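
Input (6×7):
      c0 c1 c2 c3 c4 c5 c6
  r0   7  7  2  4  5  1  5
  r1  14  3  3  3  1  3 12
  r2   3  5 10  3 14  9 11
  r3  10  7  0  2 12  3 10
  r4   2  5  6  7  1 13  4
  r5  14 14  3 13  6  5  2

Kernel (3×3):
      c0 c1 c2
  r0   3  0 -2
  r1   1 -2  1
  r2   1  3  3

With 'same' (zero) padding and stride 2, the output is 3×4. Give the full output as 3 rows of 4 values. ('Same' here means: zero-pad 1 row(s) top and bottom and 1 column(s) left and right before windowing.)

44 28 10 30
44 4 34 29
71 79 64 25

Output[0,0]: The receptive field on the zero-padded input at this output position is [0 0 0 / 0 7 7 / 0 14 3]. Elementwise product with the kernel and sum: 0·3 + 0·-2 + 0·1 + 7·-2 + 7·1 + 0·1 + 14·3 + 3·3.
Output[0,1]: The receptive field on the zero-padded input at this output position is [0 0 0 / 7 2 4 / 3 3 3]. Elementwise product with the kernel and sum: 0·3 + 0·-2 + 7·1 + 2·-2 + 4·1 + 3·1 + 3·3 + 3·3.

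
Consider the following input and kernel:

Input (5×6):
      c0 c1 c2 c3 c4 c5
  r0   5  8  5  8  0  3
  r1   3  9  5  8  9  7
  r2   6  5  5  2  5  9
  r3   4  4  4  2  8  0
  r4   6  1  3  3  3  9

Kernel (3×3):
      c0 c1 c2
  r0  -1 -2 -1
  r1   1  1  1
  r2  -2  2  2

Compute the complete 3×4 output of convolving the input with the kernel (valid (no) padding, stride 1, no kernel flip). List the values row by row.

Output[0,0]: The receptive field on the input at this output position is [5 8 5 / 3 9 5 / 6 5 5]. Elementwise product with the kernel and sum: 5·-1 + 8·-2 + 5·-1 + 3·1 + 9·1 + 5·1 + 6·-2 + 5·2 + 5·2.
Output[0,1]: The receptive field on the input at this output position is [8 5 8 / 9 5 8 / 5 5 2]. Elementwise product with the kernel and sum: 8·-1 + 5·-2 + 8·-1 + 9·1 + 5·1 + 8·1 + 5·-2 + 5·2 + 2·2.

-1 0 5 37
-2 -11 -6 -5
-13 3 6 7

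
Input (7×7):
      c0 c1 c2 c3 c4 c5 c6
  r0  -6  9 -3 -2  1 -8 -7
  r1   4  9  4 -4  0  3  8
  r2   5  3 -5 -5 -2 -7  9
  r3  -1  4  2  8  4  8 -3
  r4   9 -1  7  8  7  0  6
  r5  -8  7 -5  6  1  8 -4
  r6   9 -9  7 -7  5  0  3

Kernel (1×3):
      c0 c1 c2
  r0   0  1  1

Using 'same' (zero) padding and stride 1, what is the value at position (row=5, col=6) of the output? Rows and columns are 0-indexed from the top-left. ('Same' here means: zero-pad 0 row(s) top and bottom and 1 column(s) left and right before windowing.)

-4

The receptive field on the zero-padded input at this output position is [8 -4 0]. Elementwise product with the kernel and sum: -4·1 + 0·1.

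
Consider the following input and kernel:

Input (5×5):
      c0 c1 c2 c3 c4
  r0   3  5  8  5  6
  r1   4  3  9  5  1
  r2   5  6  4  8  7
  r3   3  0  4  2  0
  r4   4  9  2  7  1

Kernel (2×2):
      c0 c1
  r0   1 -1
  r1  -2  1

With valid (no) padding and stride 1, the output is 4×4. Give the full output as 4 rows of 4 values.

Output[0,0]: The receptive field on the input at this output position is [3 5 / 4 3]. Elementwise product with the kernel and sum: 3·1 + 5·-1 + 4·-2 + 3·1.

-7 0 -10 -10
-3 -14 4 -5
-7 6 -10 -3
4 -20 5 -11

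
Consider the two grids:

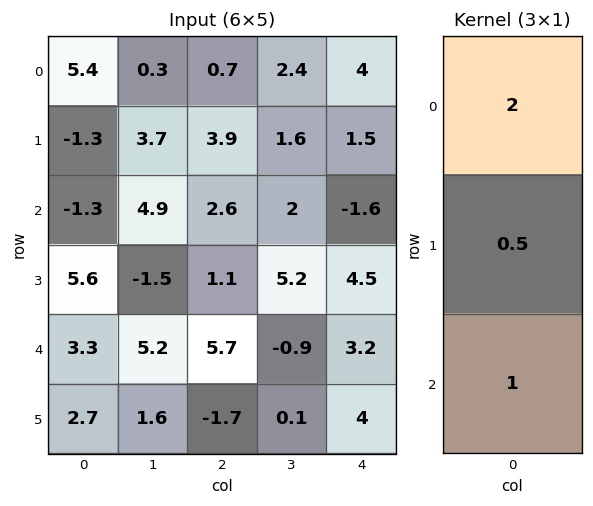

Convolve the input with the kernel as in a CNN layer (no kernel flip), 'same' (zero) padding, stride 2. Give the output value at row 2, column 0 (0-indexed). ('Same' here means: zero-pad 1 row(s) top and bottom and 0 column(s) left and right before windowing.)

The receptive field on the zero-padded input at this output position is [5.6 / 3.3 / 2.7]. Elementwise product with the kernel and sum: 5.6·2 + 3.3·0.5 + 2.7·1.

15.55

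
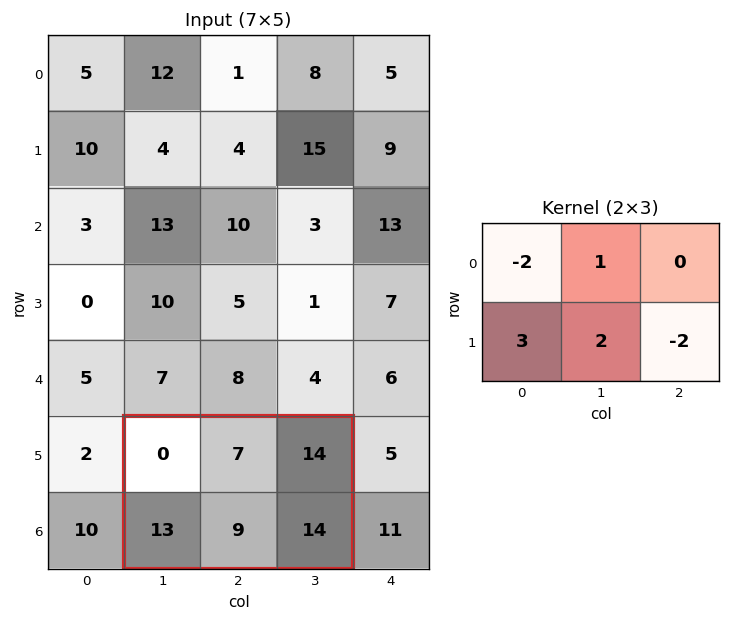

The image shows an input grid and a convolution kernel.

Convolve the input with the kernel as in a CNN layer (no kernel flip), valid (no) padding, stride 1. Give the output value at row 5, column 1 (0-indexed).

36

The receptive field on the input at this output position is [0 7 14 / 13 9 14]. Elementwise product with the kernel and sum: 0·-2 + 7·1 + 13·3 + 9·2 + 14·-2.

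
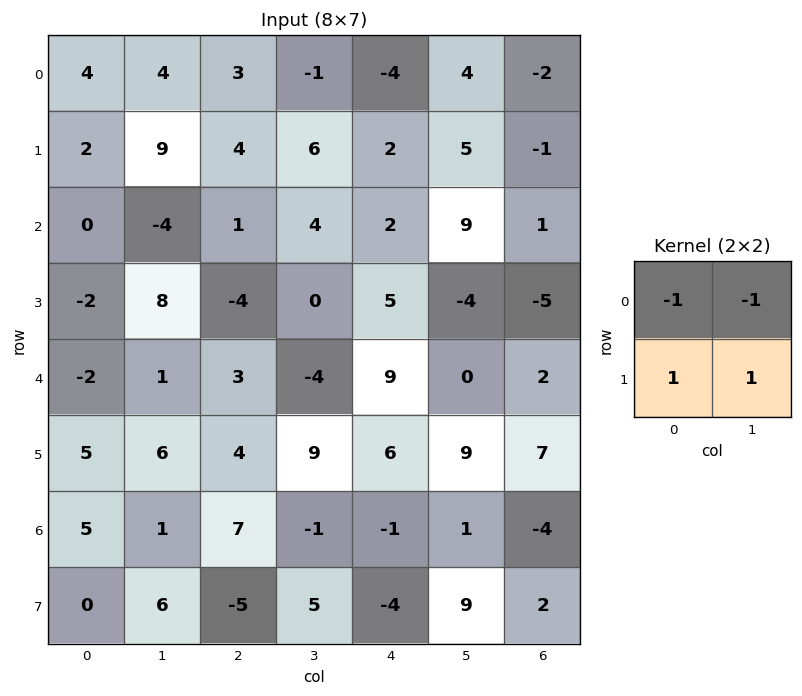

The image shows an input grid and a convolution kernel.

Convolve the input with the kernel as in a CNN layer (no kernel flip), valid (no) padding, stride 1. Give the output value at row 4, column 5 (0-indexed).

14

The receptive field on the input at this output position is [0 2 / 9 7]. Elementwise product with the kernel and sum: 0·-1 + 2·-1 + 9·1 + 7·1.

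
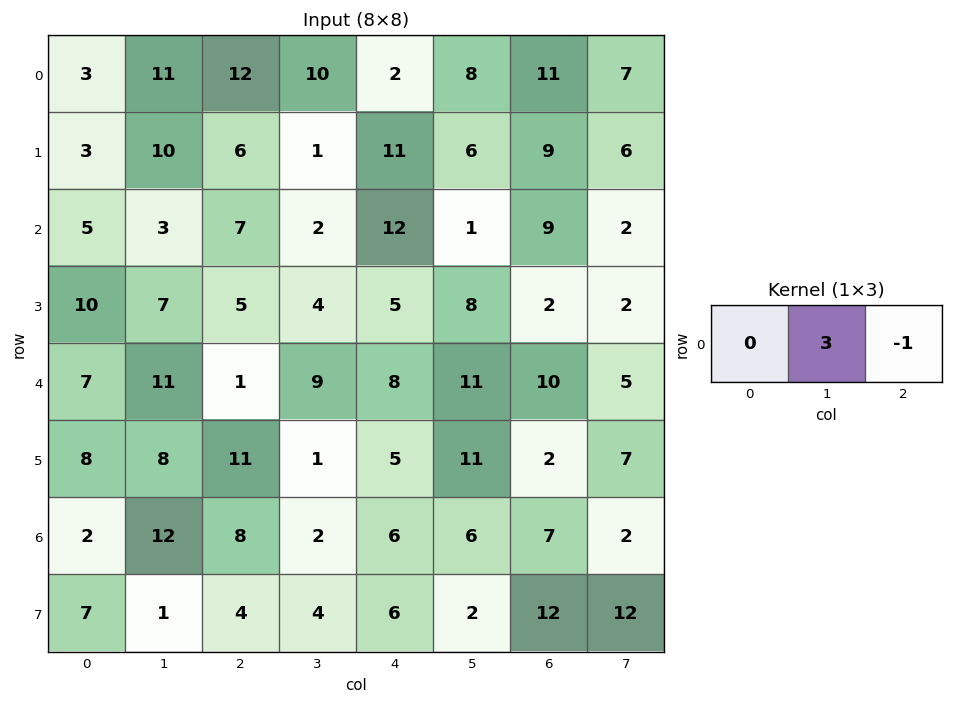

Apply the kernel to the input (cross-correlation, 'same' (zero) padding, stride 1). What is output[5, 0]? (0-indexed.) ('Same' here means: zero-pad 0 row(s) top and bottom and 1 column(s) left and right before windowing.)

The receptive field on the zero-padded input at this output position is [0 8 8]. Elementwise product with the kernel and sum: 8·3 + 8·-1.

16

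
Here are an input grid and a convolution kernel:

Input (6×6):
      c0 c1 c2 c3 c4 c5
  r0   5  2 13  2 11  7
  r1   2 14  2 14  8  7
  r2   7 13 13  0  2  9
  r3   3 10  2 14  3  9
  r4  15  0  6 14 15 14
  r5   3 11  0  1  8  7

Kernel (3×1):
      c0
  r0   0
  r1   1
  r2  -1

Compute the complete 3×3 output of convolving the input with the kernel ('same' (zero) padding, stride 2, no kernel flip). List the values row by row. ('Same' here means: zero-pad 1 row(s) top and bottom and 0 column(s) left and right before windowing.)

3 11 3
4 11 -1
12 6 7

Output[0,0]: The receptive field on the zero-padded input at this output position is [0 / 5 / 2]. Elementwise product with the kernel and sum: 5·1 + 2·-1.
Output[0,1]: The receptive field on the zero-padded input at this output position is [0 / 13 / 2]. Elementwise product with the kernel and sum: 13·1 + 2·-1.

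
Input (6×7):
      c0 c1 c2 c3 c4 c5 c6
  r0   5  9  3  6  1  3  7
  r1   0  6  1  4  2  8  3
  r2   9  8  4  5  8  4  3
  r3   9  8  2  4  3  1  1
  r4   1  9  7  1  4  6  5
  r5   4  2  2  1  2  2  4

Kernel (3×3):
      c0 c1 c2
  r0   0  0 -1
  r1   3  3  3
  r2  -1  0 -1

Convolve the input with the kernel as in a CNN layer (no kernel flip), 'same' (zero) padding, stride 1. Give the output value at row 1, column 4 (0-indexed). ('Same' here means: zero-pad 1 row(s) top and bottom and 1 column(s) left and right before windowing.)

The receptive field on the zero-padded input at this output position is [6 1 3 / 4 2 8 / 5 8 4]. Elementwise product with the kernel and sum: 3·-1 + 4·3 + 2·3 + 8·3 + 5·-1 + 4·-1.

30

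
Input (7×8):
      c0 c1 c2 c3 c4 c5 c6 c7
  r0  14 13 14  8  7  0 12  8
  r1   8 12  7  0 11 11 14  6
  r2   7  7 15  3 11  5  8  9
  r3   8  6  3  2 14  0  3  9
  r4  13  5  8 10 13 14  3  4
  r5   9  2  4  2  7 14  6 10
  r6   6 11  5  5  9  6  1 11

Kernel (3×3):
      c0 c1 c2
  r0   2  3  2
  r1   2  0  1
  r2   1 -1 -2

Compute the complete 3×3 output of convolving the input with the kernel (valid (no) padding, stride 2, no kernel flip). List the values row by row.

88 81 64
76 53 77
64 69 95

Output[0,0]: The receptive field on the input at this output position is [14 13 14 / 8 12 7 / 7 7 15]. Elementwise product with the kernel and sum: 14·2 + 13·3 + 14·2 + 8·2 + 7·1 + 7·1 + 7·-1 + 15·-2.
Output[0,1]: The receptive field on the input at this output position is [14 8 7 / 7 0 11 / 15 3 11]. Elementwise product with the kernel and sum: 14·2 + 8·3 + 7·2 + 7·2 + 11·1 + 15·1 + 3·-1 + 11·-2.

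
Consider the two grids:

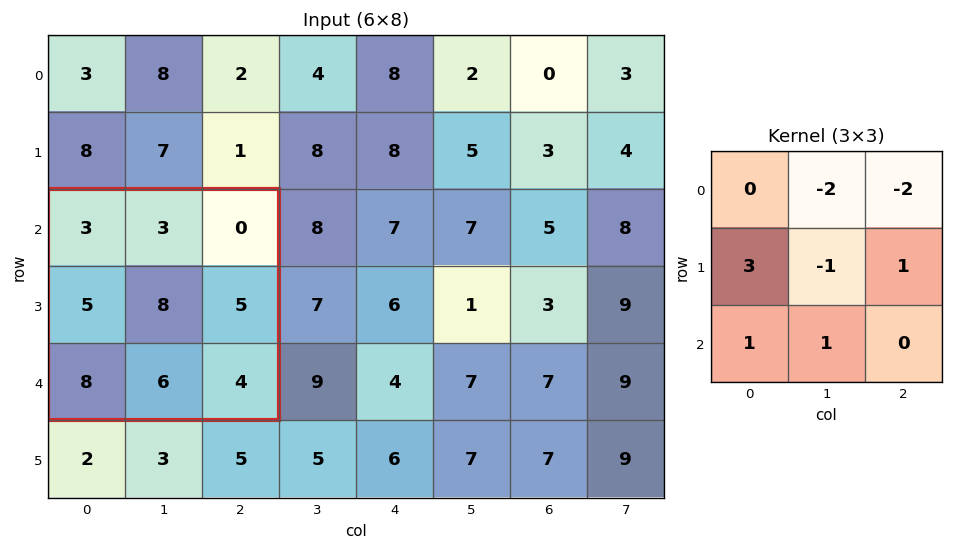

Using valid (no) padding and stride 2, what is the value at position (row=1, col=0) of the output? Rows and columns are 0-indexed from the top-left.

20

The receptive field on the input at this output position is [3 3 0 / 5 8 5 / 8 6 4]. Elementwise product with the kernel and sum: 3·-2 + 0·-2 + 5·3 + 8·-1 + 5·1 + 8·1 + 6·1.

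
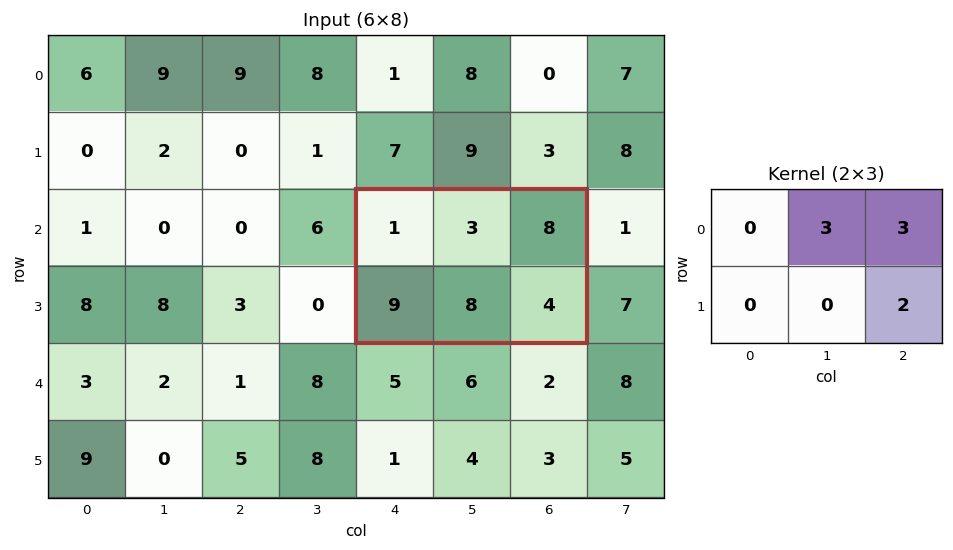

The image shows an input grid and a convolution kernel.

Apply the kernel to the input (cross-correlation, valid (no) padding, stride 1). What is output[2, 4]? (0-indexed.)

The receptive field on the input at this output position is [1 3 8 / 9 8 4]. Elementwise product with the kernel and sum: 3·3 + 8·3 + 4·2.

41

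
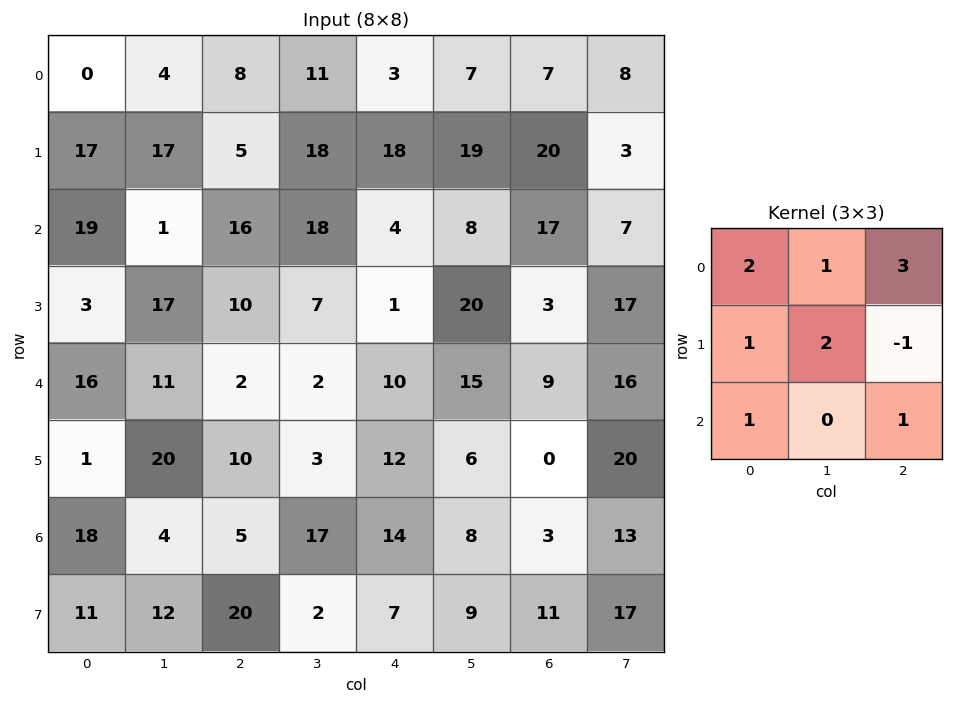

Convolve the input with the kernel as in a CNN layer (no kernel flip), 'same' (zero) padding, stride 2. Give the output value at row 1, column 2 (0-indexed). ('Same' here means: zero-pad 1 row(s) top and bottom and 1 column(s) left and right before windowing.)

The receptive field on the zero-padded input at this output position is [18 18 19 / 18 4 8 / 7 1 20]. Elementwise product with the kernel and sum: 18·2 + 18·1 + 19·3 + 18·1 + 4·2 + 8·-1 + 7·1 + 20·1.

156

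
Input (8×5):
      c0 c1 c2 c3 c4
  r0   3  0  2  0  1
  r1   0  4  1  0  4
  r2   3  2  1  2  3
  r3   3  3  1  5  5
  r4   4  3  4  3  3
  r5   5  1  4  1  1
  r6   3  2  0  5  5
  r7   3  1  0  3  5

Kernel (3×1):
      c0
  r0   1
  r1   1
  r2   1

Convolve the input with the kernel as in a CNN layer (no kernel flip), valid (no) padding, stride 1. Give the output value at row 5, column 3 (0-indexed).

The receptive field on the input at this output position is [1 / 5 / 3]. Elementwise product with the kernel and sum: 1·1 + 5·1 + 3·1.

9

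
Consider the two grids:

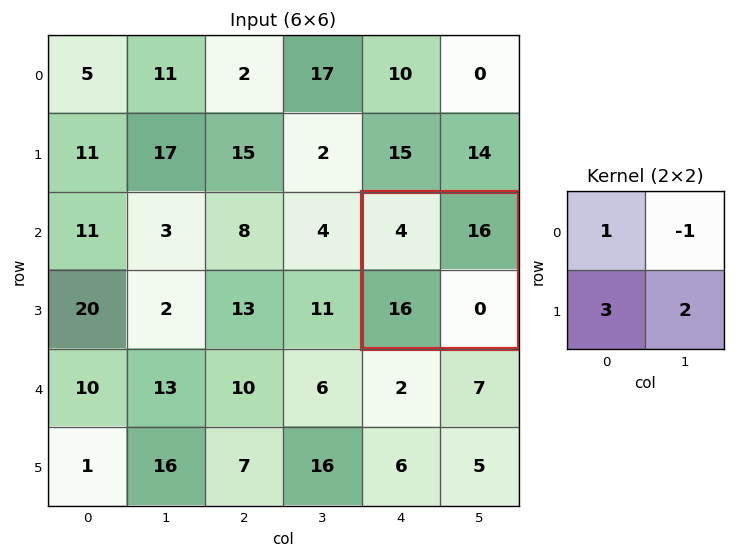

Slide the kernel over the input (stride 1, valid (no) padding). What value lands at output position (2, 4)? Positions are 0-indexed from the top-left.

The receptive field on the input at this output position is [4 16 / 16 0]. Elementwise product with the kernel and sum: 4·1 + 16·-1 + 16·3 + 0·2.

36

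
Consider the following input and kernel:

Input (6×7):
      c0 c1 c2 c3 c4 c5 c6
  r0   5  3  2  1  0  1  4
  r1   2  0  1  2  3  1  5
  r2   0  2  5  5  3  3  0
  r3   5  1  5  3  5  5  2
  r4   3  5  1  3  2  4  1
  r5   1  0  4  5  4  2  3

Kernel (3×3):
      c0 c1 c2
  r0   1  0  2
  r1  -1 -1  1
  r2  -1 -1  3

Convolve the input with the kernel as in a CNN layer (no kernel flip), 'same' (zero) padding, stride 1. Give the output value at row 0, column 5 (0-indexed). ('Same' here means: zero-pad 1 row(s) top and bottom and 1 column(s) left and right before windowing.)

The receptive field on the zero-padded input at this output position is [0 0 0 / 0 1 4 / 3 1 5]. Elementwise product with the kernel and sum: 0·1 + 0·2 + 0·-1 + 1·-1 + 4·1 + 3·-1 + 1·-1 + 5·3.

14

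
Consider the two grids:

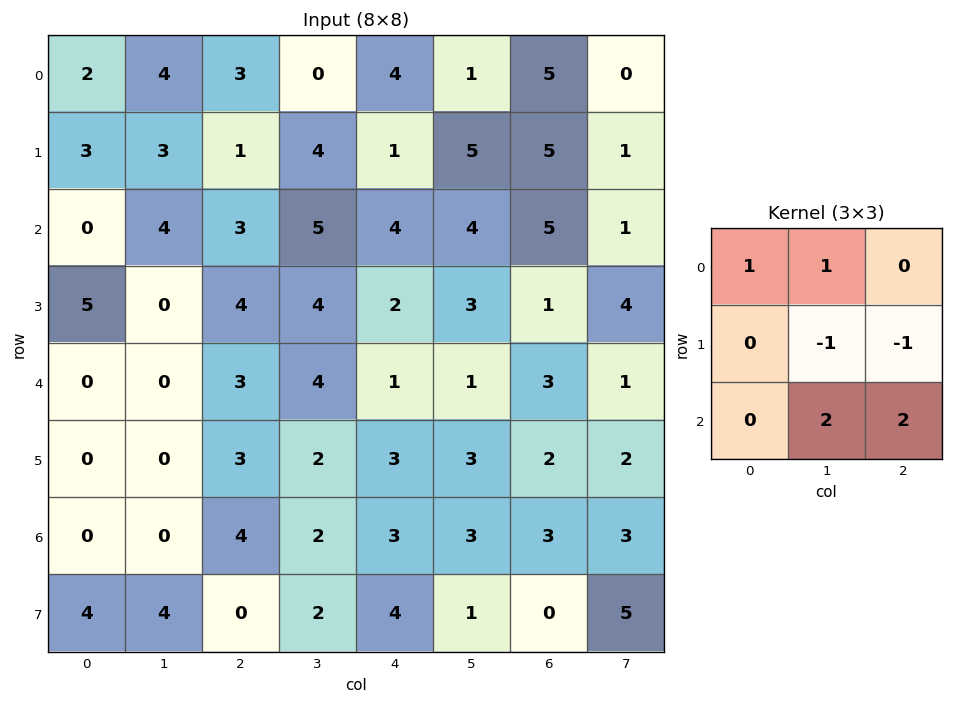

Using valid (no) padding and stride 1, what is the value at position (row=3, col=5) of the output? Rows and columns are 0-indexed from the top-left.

The receptive field on the input at this output position is [3 1 4 / 1 3 1 / 3 2 2]. Elementwise product with the kernel and sum: 3·1 + 1·1 + 3·-1 + 1·-1 + 2·2 + 2·2.

8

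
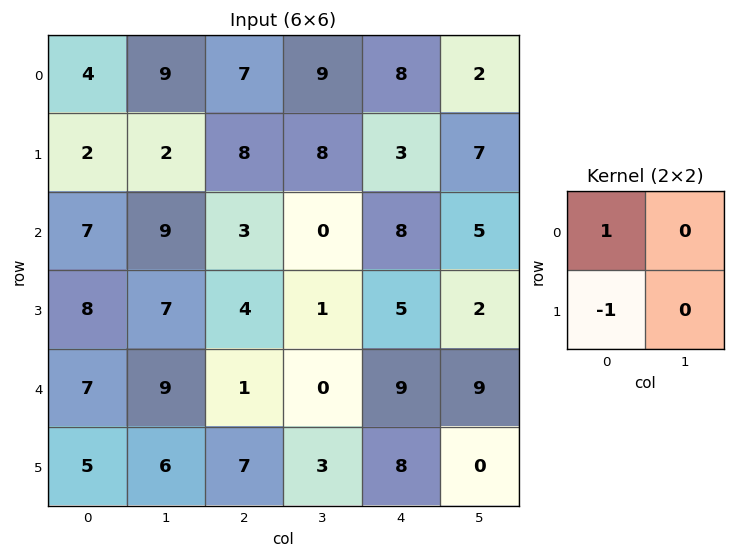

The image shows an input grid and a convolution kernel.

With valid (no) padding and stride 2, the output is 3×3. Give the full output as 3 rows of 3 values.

Output[0,0]: The receptive field on the input at this output position is [4 9 / 2 2]. Elementwise product with the kernel and sum: 4·1 + 2·-1.

2 -1 5
-1 -1 3
2 -6 1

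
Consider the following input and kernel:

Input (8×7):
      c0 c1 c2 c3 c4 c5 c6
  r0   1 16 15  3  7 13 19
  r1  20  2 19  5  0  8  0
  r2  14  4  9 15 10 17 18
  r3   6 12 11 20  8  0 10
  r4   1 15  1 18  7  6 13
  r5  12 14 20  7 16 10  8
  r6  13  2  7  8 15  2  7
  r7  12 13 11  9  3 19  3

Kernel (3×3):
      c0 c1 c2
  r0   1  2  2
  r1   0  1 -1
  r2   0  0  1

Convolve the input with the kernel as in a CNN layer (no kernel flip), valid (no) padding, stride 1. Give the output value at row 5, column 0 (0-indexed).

86

The receptive field on the input at this output position is [12 14 20 / 13 2 7 / 12 13 11]. Elementwise product with the kernel and sum: 12·1 + 14·2 + 20·2 + 2·1 + 7·-1 + 11·1.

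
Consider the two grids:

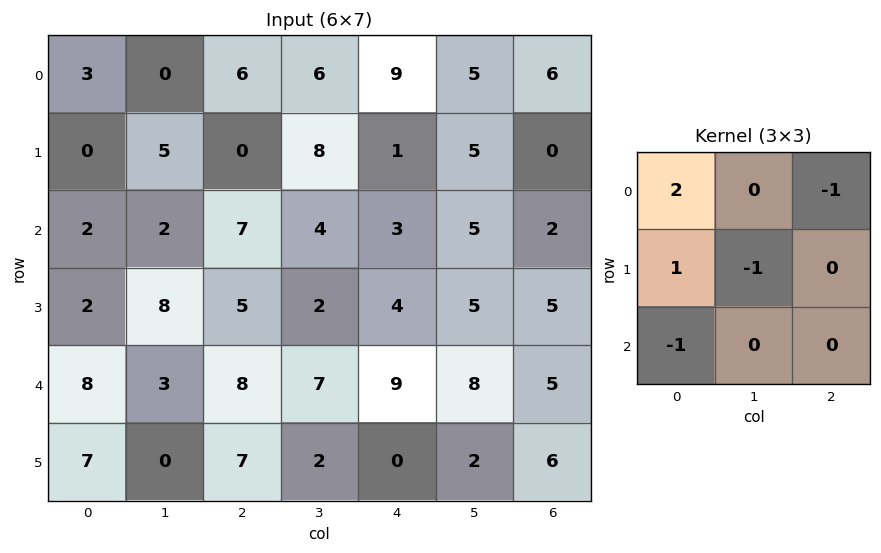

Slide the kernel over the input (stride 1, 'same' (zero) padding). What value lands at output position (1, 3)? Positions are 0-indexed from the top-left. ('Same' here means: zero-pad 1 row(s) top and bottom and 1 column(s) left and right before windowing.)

The receptive field on the zero-padded input at this output position is [6 6 9 / 0 8 1 / 7 4 3]. Elementwise product with the kernel and sum: 6·2 + 9·-1 + 0·1 + 8·-1 + 7·-1.

-12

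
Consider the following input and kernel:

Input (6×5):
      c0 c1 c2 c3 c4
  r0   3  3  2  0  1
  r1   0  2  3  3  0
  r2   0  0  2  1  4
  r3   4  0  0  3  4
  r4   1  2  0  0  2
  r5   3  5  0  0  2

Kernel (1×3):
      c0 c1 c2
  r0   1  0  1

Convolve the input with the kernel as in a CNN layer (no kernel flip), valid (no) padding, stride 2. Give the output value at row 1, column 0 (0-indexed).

The receptive field on the input at this output position is [0 0 2]. Elementwise product with the kernel and sum: 0·1 + 2·1.

2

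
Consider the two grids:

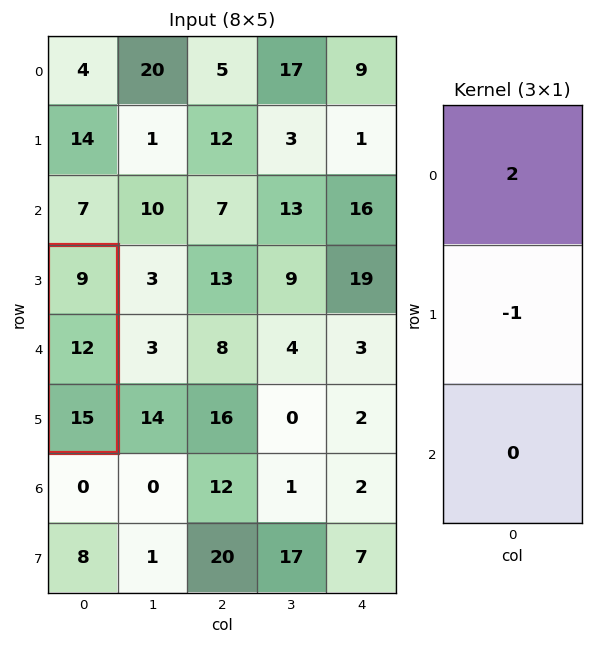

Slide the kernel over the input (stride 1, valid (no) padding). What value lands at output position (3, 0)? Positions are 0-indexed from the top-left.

6

The receptive field on the input at this output position is [9 / 12 / 15]. Elementwise product with the kernel and sum: 9·2 + 12·-1.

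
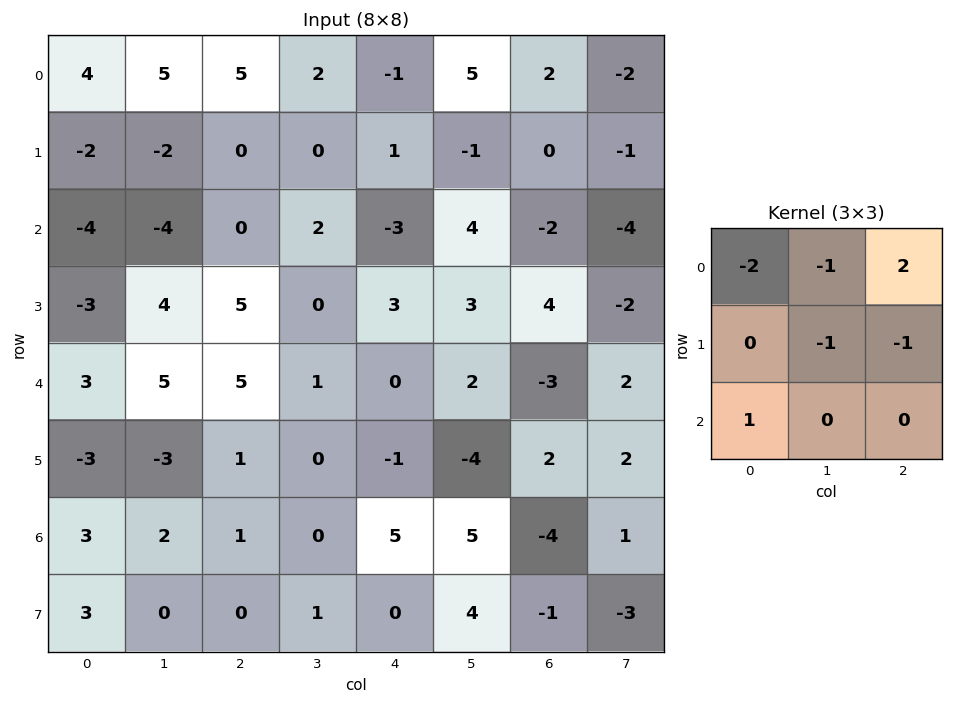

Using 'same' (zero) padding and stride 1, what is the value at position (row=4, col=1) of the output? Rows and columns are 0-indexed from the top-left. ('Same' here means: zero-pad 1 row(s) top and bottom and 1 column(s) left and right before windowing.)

The receptive field on the zero-padded input at this output position is [-3 4 5 / 3 5 5 / -3 -3 1]. Elementwise product with the kernel and sum: -3·-2 + 4·-1 + 5·2 + 5·-1 + 5·-1 + -3·1.

-1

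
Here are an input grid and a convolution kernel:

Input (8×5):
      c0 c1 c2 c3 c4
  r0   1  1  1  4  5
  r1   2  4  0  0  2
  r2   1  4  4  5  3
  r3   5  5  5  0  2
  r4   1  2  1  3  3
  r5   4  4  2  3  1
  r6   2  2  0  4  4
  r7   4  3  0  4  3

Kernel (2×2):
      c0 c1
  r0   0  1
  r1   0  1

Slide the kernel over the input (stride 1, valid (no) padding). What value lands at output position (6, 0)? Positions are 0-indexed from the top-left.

5

The receptive field on the input at this output position is [2 2 / 4 3]. Elementwise product with the kernel and sum: 2·1 + 3·1.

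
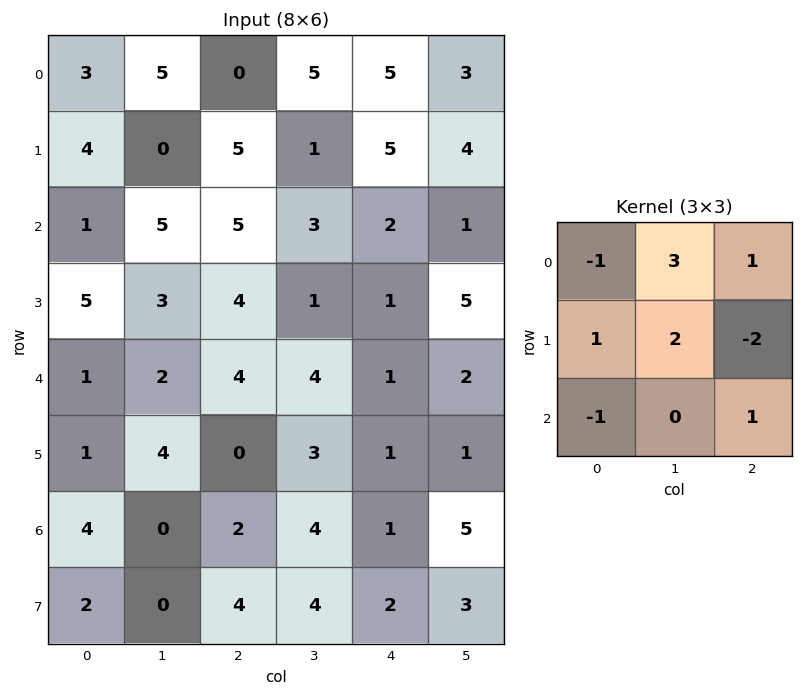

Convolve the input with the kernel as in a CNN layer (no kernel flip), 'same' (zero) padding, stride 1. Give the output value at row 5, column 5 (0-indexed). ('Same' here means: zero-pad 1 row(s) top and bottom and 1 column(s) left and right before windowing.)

The receptive field on the zero-padded input at this output position is [1 2 0 / 1 1 0 / 1 5 0]. Elementwise product with the kernel and sum: 1·-1 + 2·3 + 0·1 + 1·1 + 1·2 + 0·-2 + 1·-1 + 0·1.

7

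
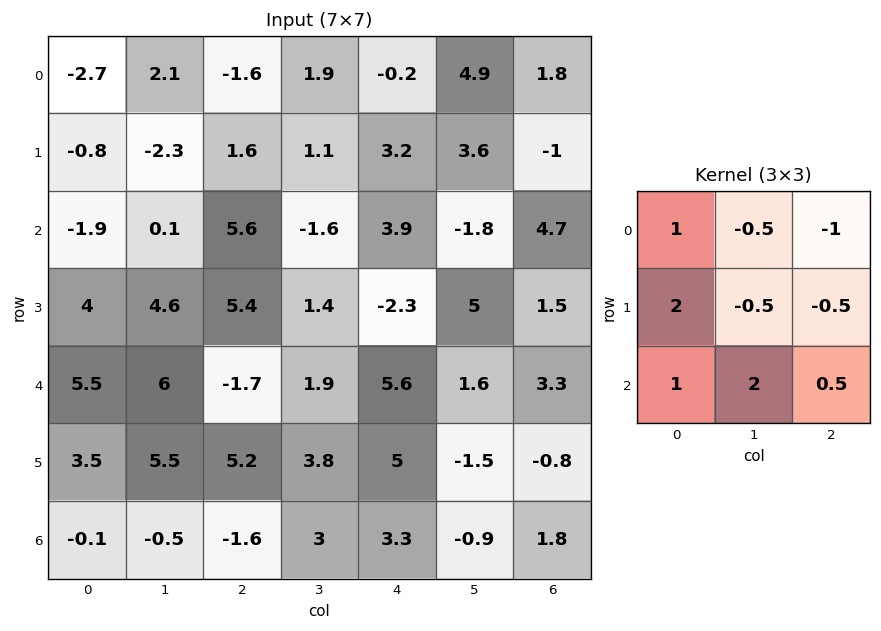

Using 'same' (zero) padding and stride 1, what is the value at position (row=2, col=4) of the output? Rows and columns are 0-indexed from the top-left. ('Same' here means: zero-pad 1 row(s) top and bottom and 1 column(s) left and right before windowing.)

-9.05

The receptive field on the zero-padded input at this output position is [1.1 3.2 3.6 / -1.6 3.9 -1.8 / 1.4 -2.3 5]. Elementwise product with the kernel and sum: 1.1·1 + 3.2·-0.5 + 3.6·-1 + -1.6·2 + 3.9·-0.5 + -1.8·-0.5 + 1.4·1 + -2.3·2 + 5·0.5.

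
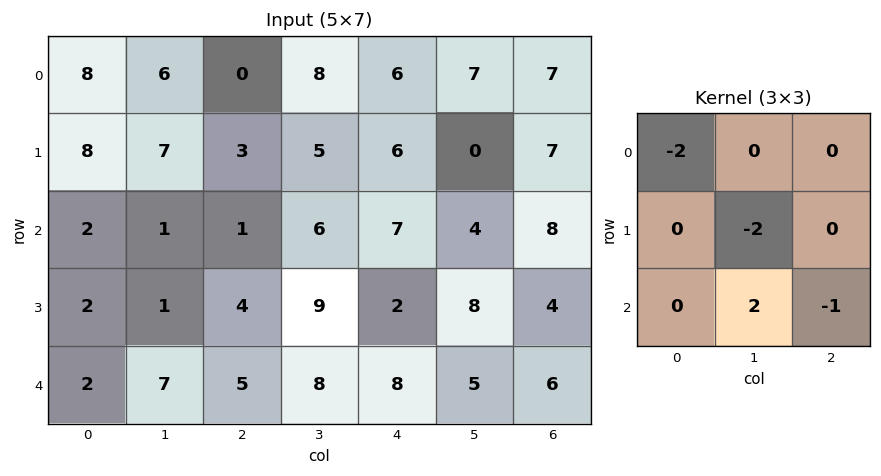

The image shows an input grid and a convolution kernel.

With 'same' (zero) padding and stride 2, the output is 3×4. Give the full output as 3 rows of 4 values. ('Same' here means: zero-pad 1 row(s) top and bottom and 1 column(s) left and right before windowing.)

-7 1 0 0
-1 -17 -28 -8
-4 -12 -34 -28

Output[0,0]: The receptive field on the zero-padded input at this output position is [0 0 0 / 0 8 6 / 0 8 7]. Elementwise product with the kernel and sum: 0·-2 + 8·-2 + 8·2 + 7·-1.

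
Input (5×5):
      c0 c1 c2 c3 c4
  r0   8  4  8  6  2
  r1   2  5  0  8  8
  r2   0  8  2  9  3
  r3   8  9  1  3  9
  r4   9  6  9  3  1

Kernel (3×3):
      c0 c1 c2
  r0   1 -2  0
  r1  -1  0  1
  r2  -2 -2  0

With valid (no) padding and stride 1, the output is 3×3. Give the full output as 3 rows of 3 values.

-18 -29 -18
-40 -14 -23
-53 -32 -32

Output[0,0]: The receptive field on the input at this output position is [8 4 8 / 2 5 0 / 0 8 2]. Elementwise product with the kernel and sum: 8·1 + 4·-2 + 2·-1 + 0·1 + 0·-2 + 8·-2.
Output[0,1]: The receptive field on the input at this output position is [4 8 6 / 5 0 8 / 8 2 9]. Elementwise product with the kernel and sum: 4·1 + 8·-2 + 5·-1 + 8·1 + 8·-2 + 2·-2.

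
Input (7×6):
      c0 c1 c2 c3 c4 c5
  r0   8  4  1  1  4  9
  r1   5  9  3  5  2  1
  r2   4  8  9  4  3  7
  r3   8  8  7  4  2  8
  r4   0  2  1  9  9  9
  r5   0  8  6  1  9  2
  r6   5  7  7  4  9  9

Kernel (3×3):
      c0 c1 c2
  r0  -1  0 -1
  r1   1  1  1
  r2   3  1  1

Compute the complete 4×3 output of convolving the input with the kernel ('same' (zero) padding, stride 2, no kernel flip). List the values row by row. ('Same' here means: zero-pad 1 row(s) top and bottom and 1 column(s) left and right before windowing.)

26 41 32
19 42 30
2 31 29
4 9 19

Output[0,0]: The receptive field on the zero-padded input at this output position is [0 0 0 / 0 8 4 / 0 5 9]. Elementwise product with the kernel and sum: 0·-1 + 0·-1 + 0·1 + 8·1 + 4·1 + 0·3 + 5·1 + 9·1.
Output[0,1]: The receptive field on the zero-padded input at this output position is [0 0 0 / 4 1 1 / 9 3 5]. Elementwise product with the kernel and sum: 0·-1 + 0·-1 + 4·1 + 1·1 + 1·1 + 9·3 + 3·1 + 5·1.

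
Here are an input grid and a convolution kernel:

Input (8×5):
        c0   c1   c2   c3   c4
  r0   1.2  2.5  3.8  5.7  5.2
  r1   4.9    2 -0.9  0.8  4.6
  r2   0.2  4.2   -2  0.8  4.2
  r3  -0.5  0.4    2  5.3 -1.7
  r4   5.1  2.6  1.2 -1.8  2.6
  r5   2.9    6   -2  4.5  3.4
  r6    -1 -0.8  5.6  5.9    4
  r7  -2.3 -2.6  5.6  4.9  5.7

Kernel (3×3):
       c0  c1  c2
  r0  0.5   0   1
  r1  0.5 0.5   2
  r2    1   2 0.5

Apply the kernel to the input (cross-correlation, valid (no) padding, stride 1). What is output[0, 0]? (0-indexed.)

13.65

The receptive field on the input at this output position is [1.2 2.5 3.8 / 4.9 2 -0.9 / 0.2 4.2 -2]. Elementwise product with the kernel and sum: 1.2·0.5 + 3.8·1 + 4.9·0.5 + 2·0.5 + -0.9·2 + 0.2·1 + 4.2·2 + -2·0.5.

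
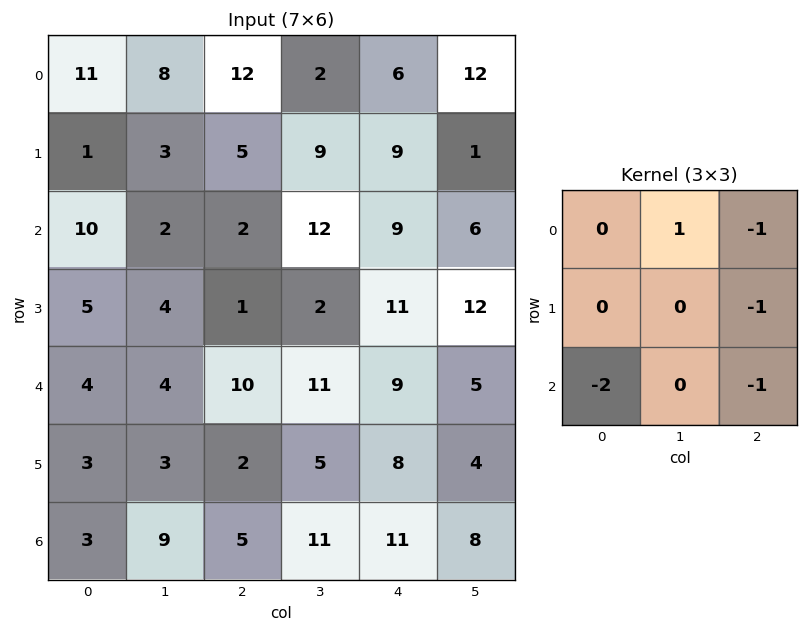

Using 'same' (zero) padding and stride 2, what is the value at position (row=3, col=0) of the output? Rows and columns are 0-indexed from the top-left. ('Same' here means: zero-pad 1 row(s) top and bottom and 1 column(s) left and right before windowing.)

The receptive field on the zero-padded input at this output position is [0 3 3 / 0 3 9 / 0 0 0]. Elementwise product with the kernel and sum: 3·1 + 3·-1 + 9·-1 + 0·-2 + 0·-1.

-9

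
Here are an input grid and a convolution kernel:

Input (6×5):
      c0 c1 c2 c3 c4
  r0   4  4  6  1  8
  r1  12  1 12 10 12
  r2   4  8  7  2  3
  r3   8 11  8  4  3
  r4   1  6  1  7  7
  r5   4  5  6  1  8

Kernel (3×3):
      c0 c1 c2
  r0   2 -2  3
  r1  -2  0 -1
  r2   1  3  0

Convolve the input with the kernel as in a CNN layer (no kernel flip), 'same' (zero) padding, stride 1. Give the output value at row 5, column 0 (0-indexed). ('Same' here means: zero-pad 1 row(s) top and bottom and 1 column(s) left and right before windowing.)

The receptive field on the zero-padded input at this output position is [0 1 6 / 0 4 5 / 0 0 0]. Elementwise product with the kernel and sum: 0·2 + 1·-2 + 6·3 + 0·-2 + 5·-1 + 0·1 + 0·3.

11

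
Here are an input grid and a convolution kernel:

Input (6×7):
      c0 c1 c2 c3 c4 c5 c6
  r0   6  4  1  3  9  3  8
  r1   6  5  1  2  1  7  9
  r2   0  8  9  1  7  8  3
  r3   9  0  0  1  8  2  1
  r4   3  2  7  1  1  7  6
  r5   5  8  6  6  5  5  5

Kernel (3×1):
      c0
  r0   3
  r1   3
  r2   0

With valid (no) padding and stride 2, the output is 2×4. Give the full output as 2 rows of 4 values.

Output[0,0]: The receptive field on the input at this output position is [6 / 6 / 0]. Elementwise product with the kernel and sum: 6·3 + 6·3.
Output[0,1]: The receptive field on the input at this output position is [1 / 1 / 9]. Elementwise product with the kernel and sum: 1·3 + 1·3.

36 6 30 51
27 27 45 12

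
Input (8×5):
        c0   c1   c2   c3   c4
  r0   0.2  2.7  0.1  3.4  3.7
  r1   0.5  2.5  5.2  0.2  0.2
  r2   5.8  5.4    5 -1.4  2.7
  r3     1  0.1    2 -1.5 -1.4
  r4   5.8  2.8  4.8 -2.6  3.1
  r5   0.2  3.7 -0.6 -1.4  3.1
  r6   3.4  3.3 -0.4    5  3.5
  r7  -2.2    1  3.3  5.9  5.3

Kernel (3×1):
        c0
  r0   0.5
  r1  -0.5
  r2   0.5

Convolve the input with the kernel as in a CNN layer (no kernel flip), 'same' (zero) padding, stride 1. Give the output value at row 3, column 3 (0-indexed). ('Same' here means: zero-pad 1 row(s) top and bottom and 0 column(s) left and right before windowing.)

The receptive field on the zero-padded input at this output position is [-1.4 / -1.5 / -2.6]. Elementwise product with the kernel and sum: -1.4·0.5 + -1.5·-0.5 + -2.6·0.5.

-1.25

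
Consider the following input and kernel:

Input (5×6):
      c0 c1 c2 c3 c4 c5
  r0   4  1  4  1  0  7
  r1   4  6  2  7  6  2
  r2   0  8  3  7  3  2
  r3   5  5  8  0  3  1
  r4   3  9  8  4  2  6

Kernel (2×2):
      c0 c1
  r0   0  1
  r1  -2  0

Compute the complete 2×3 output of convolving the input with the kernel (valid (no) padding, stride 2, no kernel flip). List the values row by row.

Output[0,0]: The receptive field on the input at this output position is [4 1 / 4 6]. Elementwise product with the kernel and sum: 1·1 + 4·-2.
Output[0,1]: The receptive field on the input at this output position is [4 1 / 2 7]. Elementwise product with the kernel and sum: 1·1 + 2·-2.

-7 -3 -5
-2 -9 -4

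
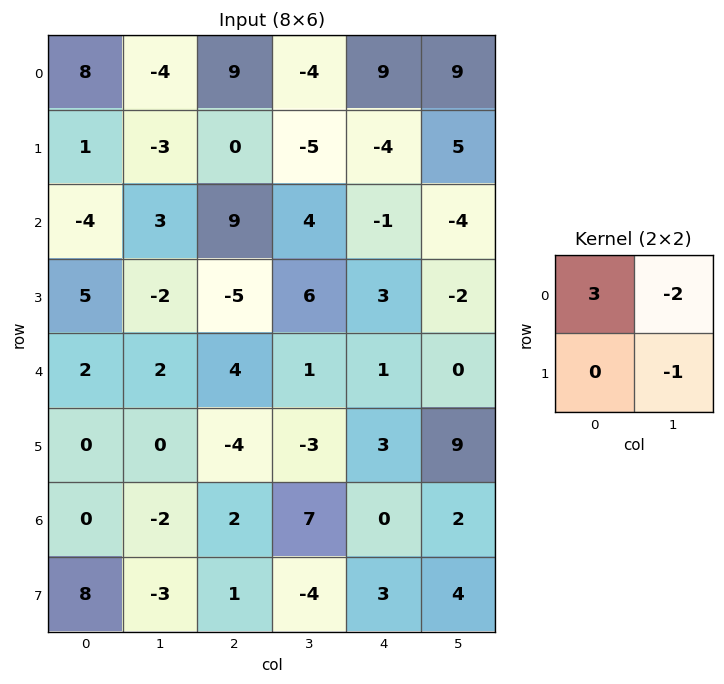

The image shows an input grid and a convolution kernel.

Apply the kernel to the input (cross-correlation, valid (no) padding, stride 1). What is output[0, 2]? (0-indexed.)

40

The receptive field on the input at this output position is [9 -4 / 0 -5]. Elementwise product with the kernel and sum: 9·3 + -4·-2 + -5·-1.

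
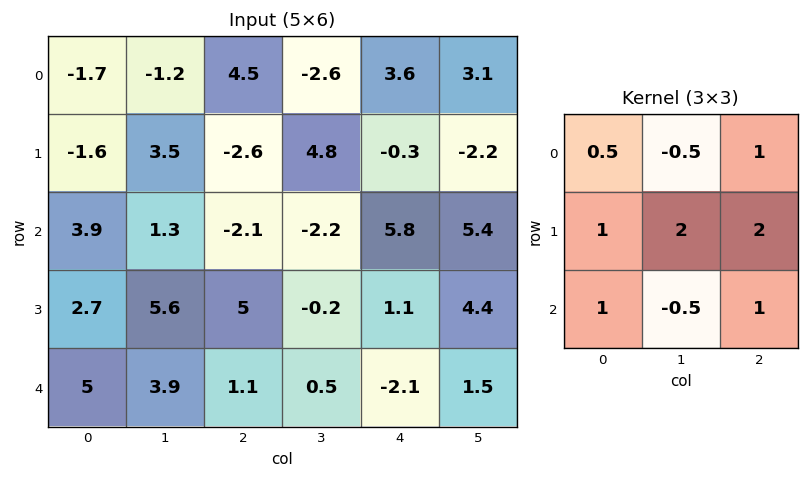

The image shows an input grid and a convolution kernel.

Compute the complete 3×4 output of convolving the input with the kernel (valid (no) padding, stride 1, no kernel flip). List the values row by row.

5.6 2.6 18.35 0.1
2.05 3.45 7.3 24.2
27.25 18.55 11.4 15.25

Output[0,0]: The receptive field on the input at this output position is [-1.7 -1.2 4.5 / -1.6 3.5 -2.6 / 3.9 1.3 -2.1]. Elementwise product with the kernel and sum: -1.7·0.5 + -1.2·-0.5 + 4.5·1 + -1.6·1 + 3.5·2 + -2.6·2 + 3.9·1 + 1.3·-0.5 + -2.1·1.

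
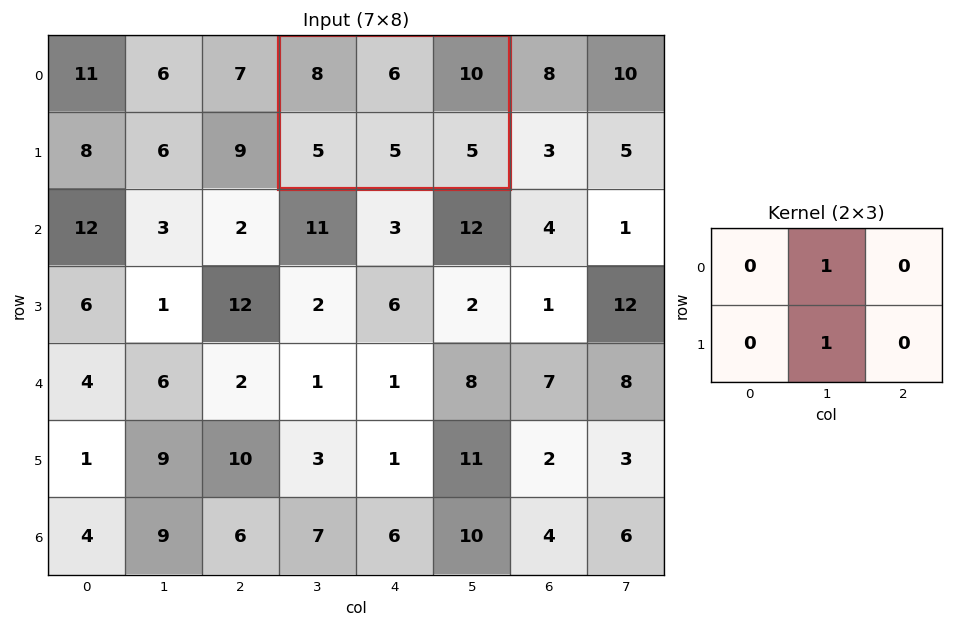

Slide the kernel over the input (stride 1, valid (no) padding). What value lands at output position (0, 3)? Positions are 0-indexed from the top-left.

The receptive field on the input at this output position is [8 6 10 / 5 5 5]. Elementwise product with the kernel and sum: 6·1 + 5·1.

11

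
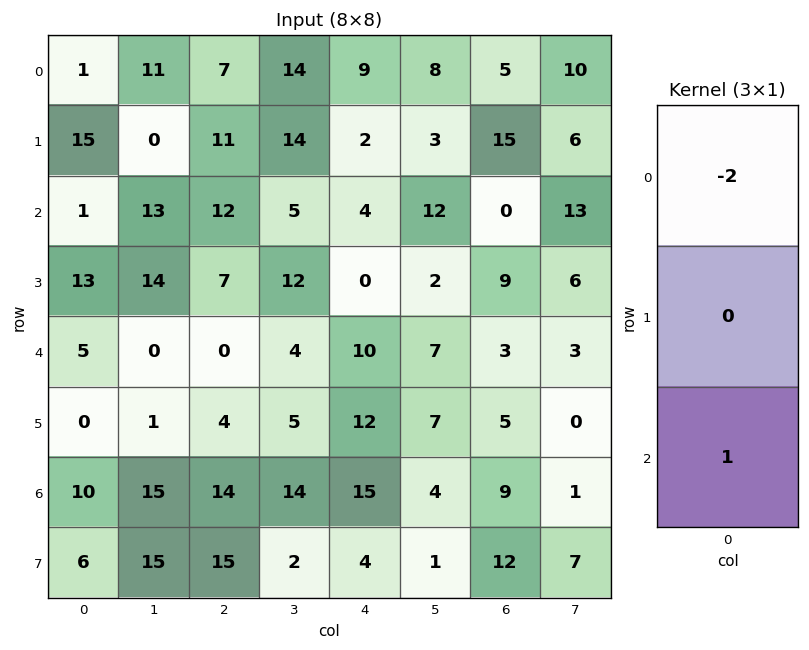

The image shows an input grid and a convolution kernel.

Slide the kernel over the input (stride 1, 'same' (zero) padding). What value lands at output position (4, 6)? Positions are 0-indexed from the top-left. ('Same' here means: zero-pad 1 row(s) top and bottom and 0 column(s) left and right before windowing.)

The receptive field on the zero-padded input at this output position is [9 / 3 / 5]. Elementwise product with the kernel and sum: 9·-2 + 5·1.

-13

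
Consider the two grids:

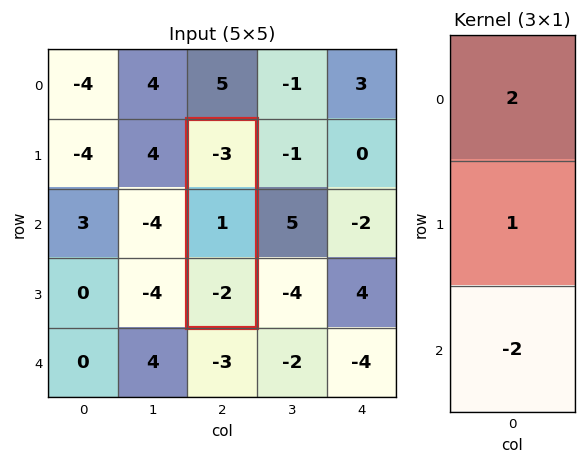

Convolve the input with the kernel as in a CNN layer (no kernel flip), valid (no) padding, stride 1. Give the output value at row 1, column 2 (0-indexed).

The receptive field on the input at this output position is [-3 / 1 / -2]. Elementwise product with the kernel and sum: -3·2 + 1·1 + -2·-2.

-1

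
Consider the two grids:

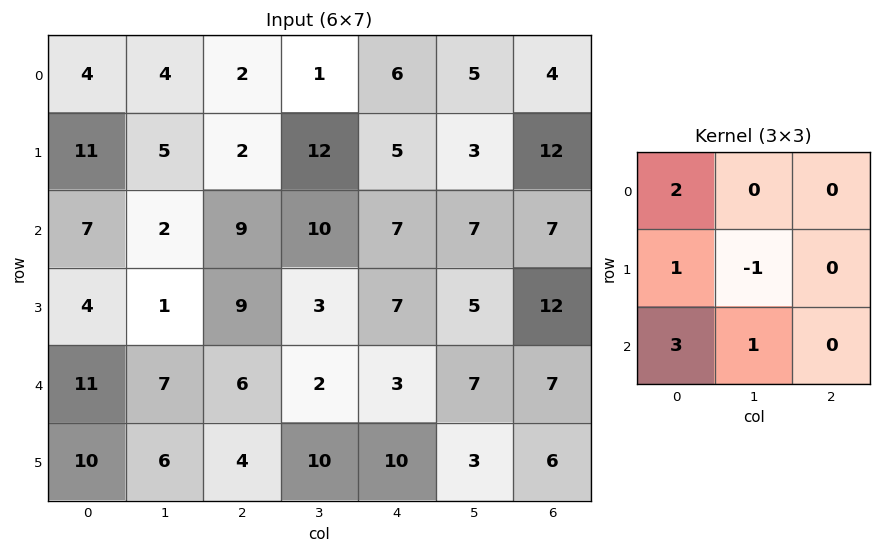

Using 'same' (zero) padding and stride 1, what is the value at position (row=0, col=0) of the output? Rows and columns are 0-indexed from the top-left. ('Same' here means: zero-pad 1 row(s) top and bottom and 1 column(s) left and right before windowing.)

7

The receptive field on the zero-padded input at this output position is [0 0 0 / 0 4 4 / 0 11 5]. Elementwise product with the kernel and sum: 0·2 + 0·1 + 4·-1 + 0·3 + 11·1.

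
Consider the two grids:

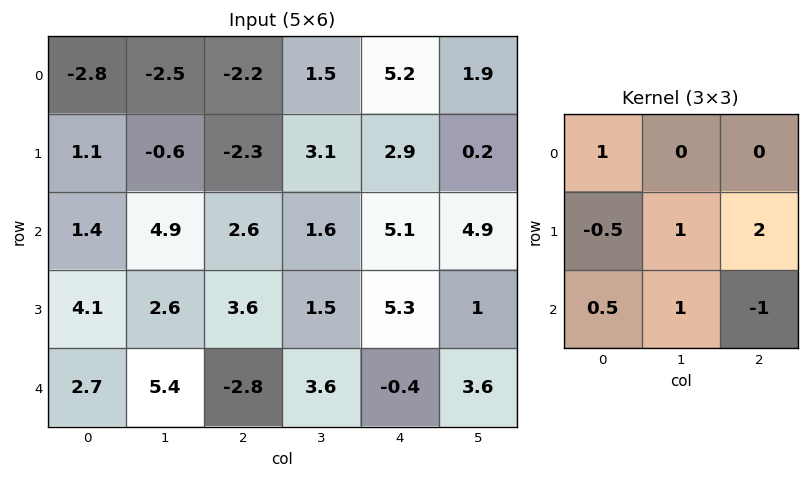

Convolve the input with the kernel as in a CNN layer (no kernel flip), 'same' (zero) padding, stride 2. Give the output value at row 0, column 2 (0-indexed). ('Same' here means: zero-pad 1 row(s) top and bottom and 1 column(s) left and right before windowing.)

12.5

The receptive field on the zero-padded input at this output position is [0 0 0 / 1.5 5.2 1.9 / 3.1 2.9 0.2]. Elementwise product with the kernel and sum: 0·1 + 1.5·-0.5 + 5.2·1 + 1.9·2 + 3.1·0.5 + 2.9·1 + 0.2·-1.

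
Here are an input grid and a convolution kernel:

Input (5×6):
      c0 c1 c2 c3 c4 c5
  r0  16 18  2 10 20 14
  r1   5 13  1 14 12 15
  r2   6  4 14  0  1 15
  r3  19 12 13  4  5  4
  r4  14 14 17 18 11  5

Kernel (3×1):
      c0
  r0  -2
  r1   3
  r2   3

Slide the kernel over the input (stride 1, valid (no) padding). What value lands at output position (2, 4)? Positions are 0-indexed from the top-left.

46

The receptive field on the input at this output position is [1 / 5 / 11]. Elementwise product with the kernel and sum: 1·-2 + 5·3 + 11·3.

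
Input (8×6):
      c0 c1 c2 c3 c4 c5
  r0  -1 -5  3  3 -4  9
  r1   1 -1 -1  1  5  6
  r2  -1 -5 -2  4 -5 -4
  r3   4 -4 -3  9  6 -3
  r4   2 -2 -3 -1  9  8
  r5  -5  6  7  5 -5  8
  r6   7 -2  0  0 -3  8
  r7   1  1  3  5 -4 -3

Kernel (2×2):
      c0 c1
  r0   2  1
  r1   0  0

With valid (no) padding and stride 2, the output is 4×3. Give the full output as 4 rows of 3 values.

-7 9 1
-7 0 -14
2 -7 26
12 0 2

Output[0,0]: The receptive field on the input at this output position is [-1 -5 / 1 -1]. Elementwise product with the kernel and sum: -1·2 + -5·1.
Output[0,1]: The receptive field on the input at this output position is [3 3 / -1 1]. Elementwise product with the kernel and sum: 3·2 + 3·1.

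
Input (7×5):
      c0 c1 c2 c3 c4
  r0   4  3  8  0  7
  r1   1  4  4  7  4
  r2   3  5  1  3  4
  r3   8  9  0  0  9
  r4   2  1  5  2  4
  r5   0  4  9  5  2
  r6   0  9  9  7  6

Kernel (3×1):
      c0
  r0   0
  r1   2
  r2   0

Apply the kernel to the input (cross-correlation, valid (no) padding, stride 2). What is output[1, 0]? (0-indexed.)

16

The receptive field on the input at this output position is [3 / 8 / 2]. Elementwise product with the kernel and sum: 8·2.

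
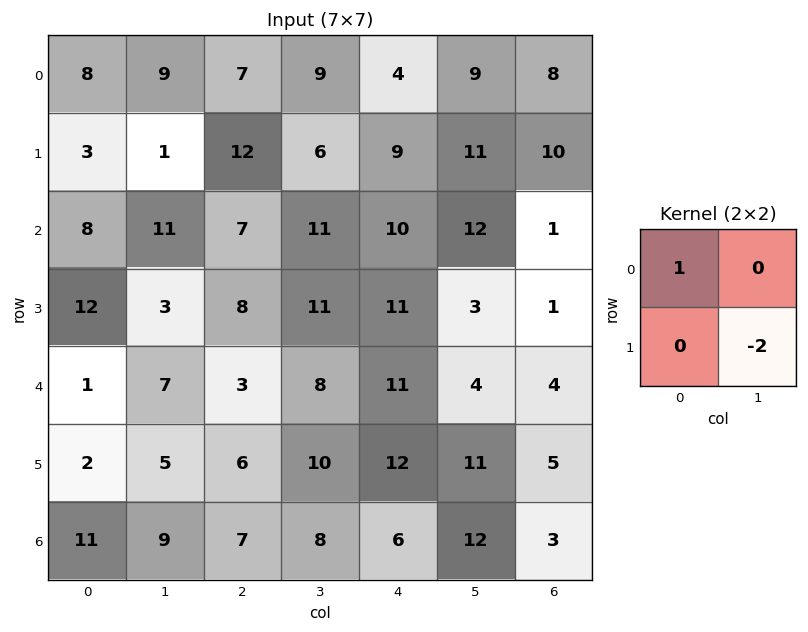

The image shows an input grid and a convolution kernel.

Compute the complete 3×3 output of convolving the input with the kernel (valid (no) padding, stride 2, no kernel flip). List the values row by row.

Output[0,0]: The receptive field on the input at this output position is [8 9 / 3 1]. Elementwise product with the kernel and sum: 8·1 + 1·-2.
Output[0,1]: The receptive field on the input at this output position is [7 9 / 12 6]. Elementwise product with the kernel and sum: 7·1 + 6·-2.

6 -5 -18
2 -15 4
-9 -17 -11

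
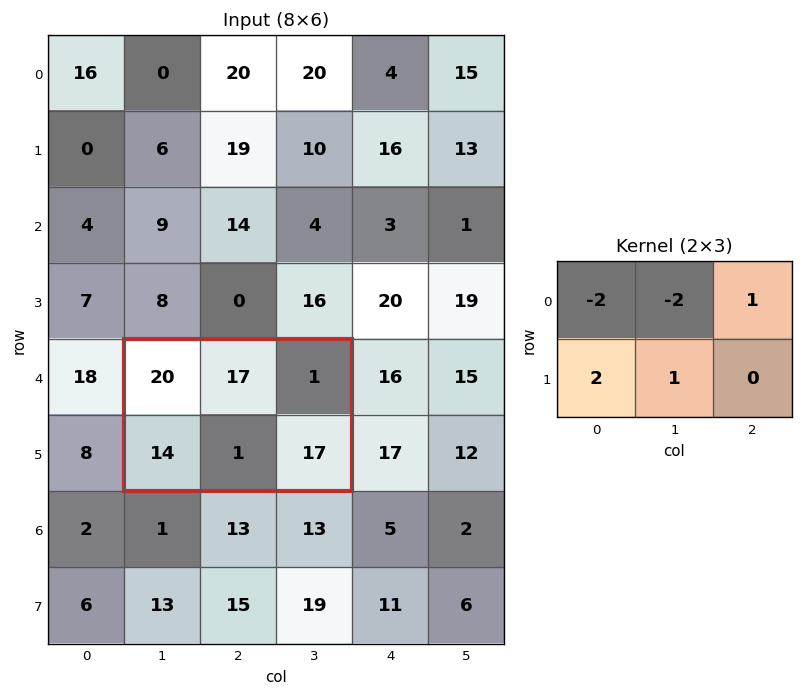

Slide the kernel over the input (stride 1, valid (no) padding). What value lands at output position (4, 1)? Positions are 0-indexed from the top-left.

The receptive field on the input at this output position is [20 17 1 / 14 1 17]. Elementwise product with the kernel and sum: 20·-2 + 17·-2 + 1·1 + 14·2 + 1·1.

-44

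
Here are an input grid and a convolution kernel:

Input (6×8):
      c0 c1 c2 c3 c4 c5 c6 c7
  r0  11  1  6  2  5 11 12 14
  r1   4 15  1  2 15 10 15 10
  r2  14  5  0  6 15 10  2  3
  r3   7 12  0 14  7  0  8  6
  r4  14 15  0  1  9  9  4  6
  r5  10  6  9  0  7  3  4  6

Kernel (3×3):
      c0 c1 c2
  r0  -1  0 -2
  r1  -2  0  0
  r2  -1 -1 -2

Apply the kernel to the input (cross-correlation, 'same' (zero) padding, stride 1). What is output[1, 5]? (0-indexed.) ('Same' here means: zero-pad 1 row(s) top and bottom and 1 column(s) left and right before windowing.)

The receptive field on the zero-padded input at this output position is [5 11 12 / 15 10 15 / 15 10 2]. Elementwise product with the kernel and sum: 5·-1 + 12·-2 + 15·-2 + 15·-1 + 10·-1 + 2·-2.

-88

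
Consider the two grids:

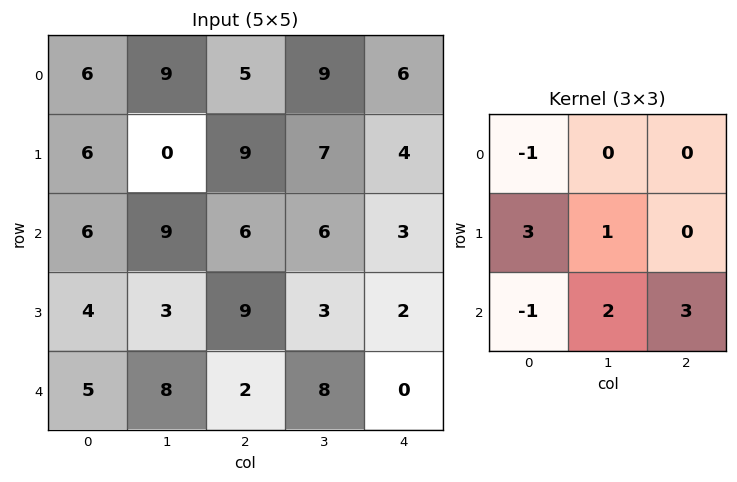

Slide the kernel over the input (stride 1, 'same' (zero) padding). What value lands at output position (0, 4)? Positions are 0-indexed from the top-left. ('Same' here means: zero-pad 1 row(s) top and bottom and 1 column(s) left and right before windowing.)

34

The receptive field on the zero-padded input at this output position is [0 0 0 / 9 6 0 / 7 4 0]. Elementwise product with the kernel and sum: 0·-1 + 9·3 + 6·1 + 7·-1 + 4·2 + 0·3.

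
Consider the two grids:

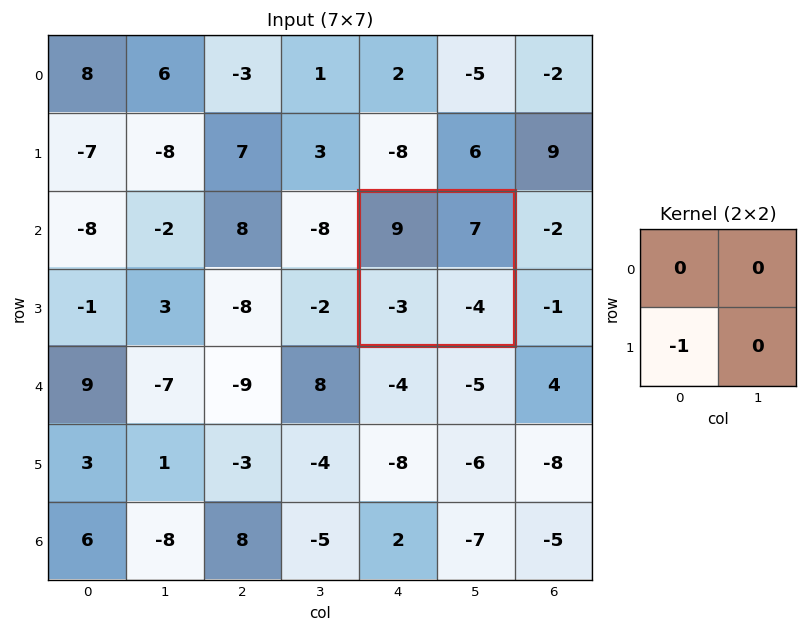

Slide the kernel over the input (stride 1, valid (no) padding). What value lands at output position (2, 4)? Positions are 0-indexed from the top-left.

The receptive field on the input at this output position is [9 7 / -3 -4]. Elementwise product with the kernel and sum: -3·-1.

3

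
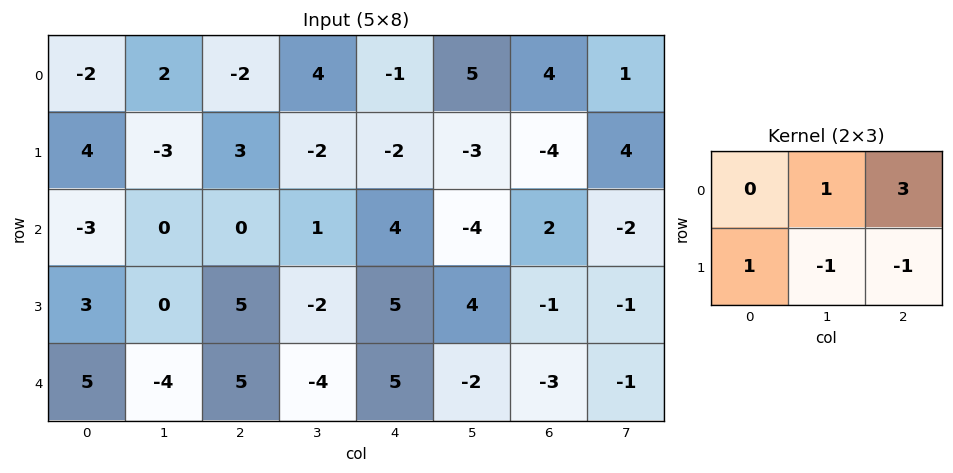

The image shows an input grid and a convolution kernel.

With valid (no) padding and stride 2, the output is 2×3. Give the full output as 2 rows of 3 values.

0 8 22
-2 15 4

Output[0,0]: The receptive field on the input at this output position is [-2 2 -2 / 4 -3 3]. Elementwise product with the kernel and sum: 2·1 + -2·3 + 4·1 + -3·-1 + 3·-1.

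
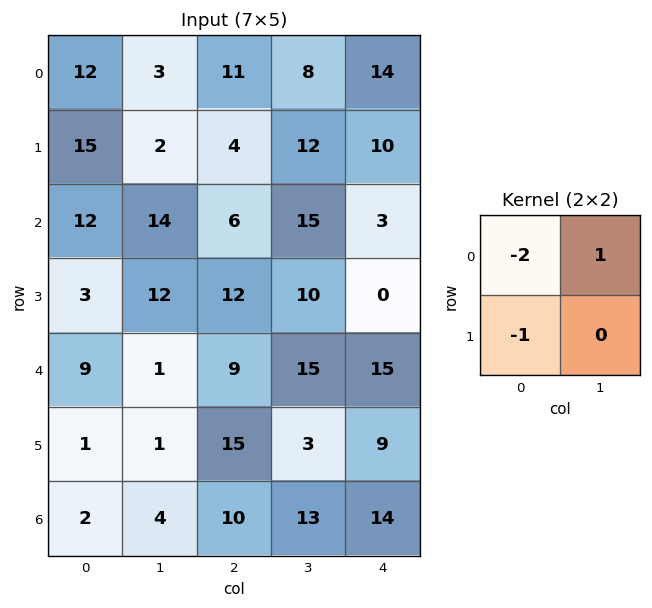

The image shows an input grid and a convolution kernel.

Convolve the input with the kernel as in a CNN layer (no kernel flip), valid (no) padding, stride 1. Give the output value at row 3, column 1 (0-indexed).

The receptive field on the input at this output position is [12 12 / 1 9]. Elementwise product with the kernel and sum: 12·-2 + 12·1 + 1·-1.

-13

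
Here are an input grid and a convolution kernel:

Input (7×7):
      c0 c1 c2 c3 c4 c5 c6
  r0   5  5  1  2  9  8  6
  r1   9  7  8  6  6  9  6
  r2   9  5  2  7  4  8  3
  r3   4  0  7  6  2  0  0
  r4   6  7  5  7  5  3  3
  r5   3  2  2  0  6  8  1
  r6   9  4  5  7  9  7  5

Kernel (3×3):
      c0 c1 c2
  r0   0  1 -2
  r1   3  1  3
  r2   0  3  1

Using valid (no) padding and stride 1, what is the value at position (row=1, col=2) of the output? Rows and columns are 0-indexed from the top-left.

The receptive field on the input at this output position is [8 6 6 / 2 7 4 / 7 6 2]. Elementwise product with the kernel and sum: 6·1 + 6·-2 + 2·3 + 7·1 + 4·3 + 6·3 + 2·1.

39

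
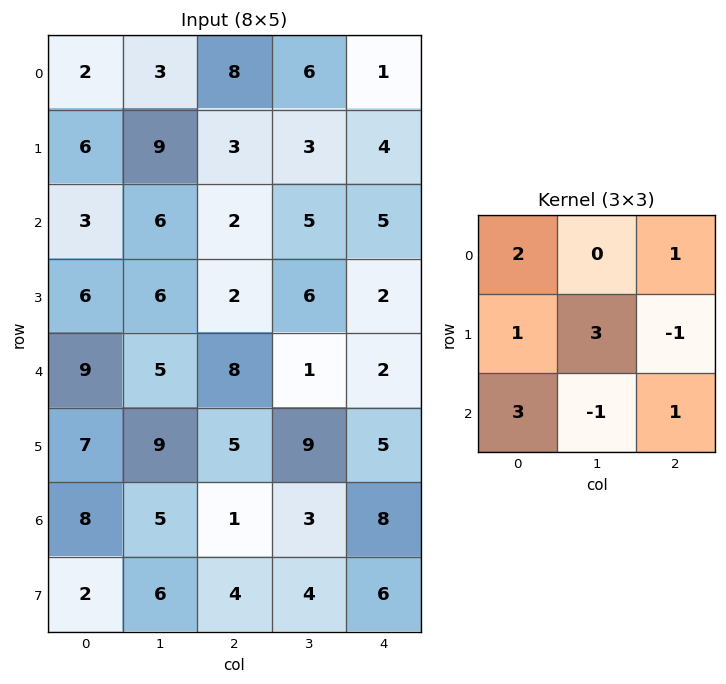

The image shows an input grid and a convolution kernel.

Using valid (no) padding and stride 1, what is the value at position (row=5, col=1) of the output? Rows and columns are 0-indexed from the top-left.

50

The receptive field on the input at this output position is [9 5 9 / 5 1 3 / 6 4 4]. Elementwise product with the kernel and sum: 9·2 + 9·1 + 5·1 + 1·3 + 3·-1 + 6·3 + 4·-1 + 4·1.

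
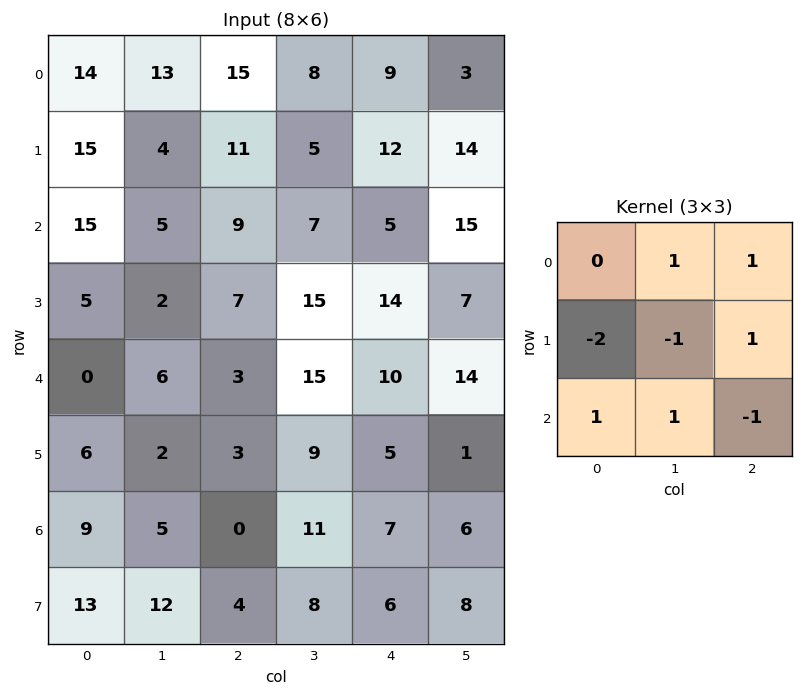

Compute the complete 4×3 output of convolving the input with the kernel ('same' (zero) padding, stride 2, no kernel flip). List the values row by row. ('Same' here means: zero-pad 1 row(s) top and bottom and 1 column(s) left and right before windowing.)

Output[0,0]: The receptive field on the zero-padded input at this output position is [0 0 0 / 0 14 13 / 0 15 4]. Elementwise product with the kernel and sum: 0·1 + 0·1 + 0·-2 + 14·-1 + 13·1 + 0·1 + 15·1 + 4·-1.
Output[0,1]: The receptive field on the zero-padded input at this output position is [0 0 0 / 13 15 8 / 4 11 5]. Elementwise product with the kernel and sum: 0·1 + 0·1 + 13·-2 + 15·-1 + 8·1 + 4·1 + 11·1 + 5·-1.

10 -23 -19
12 -2 44
17 18 8
5 21 -11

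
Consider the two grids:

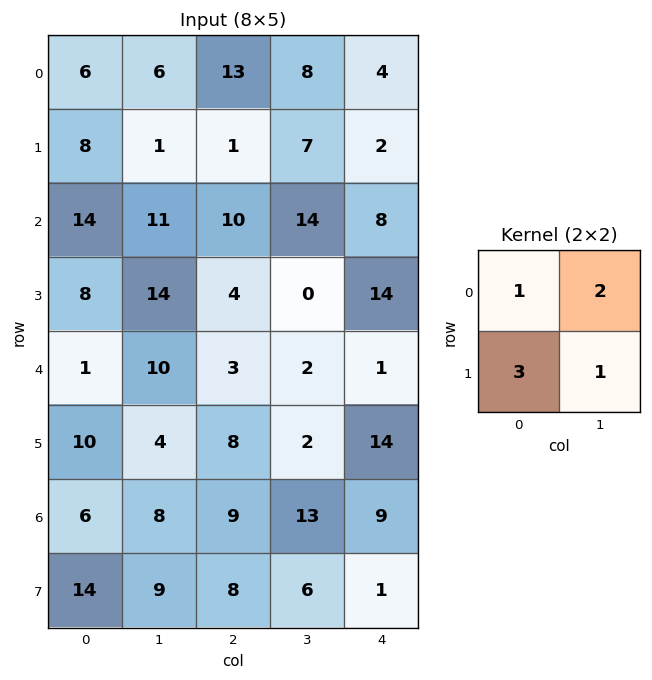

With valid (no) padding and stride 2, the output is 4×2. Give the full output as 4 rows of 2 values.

Output[0,0]: The receptive field on the input at this output position is [6 6 / 8 1]. Elementwise product with the kernel and sum: 6·1 + 6·2 + 8·3 + 1·1.

43 39
74 50
55 33
73 65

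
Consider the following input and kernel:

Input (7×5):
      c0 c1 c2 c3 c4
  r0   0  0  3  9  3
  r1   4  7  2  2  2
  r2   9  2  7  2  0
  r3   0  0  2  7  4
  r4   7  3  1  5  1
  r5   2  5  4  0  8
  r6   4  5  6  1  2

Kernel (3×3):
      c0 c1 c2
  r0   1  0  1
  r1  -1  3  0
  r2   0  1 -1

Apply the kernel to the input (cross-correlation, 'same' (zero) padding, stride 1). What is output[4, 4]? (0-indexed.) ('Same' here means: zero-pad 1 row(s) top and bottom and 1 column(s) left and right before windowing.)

The receptive field on the zero-padded input at this output position is [7 4 0 / 5 1 0 / 0 8 0]. Elementwise product with the kernel and sum: 7·1 + 0·1 + 5·-1 + 1·3 + 8·1 + 0·-1.

13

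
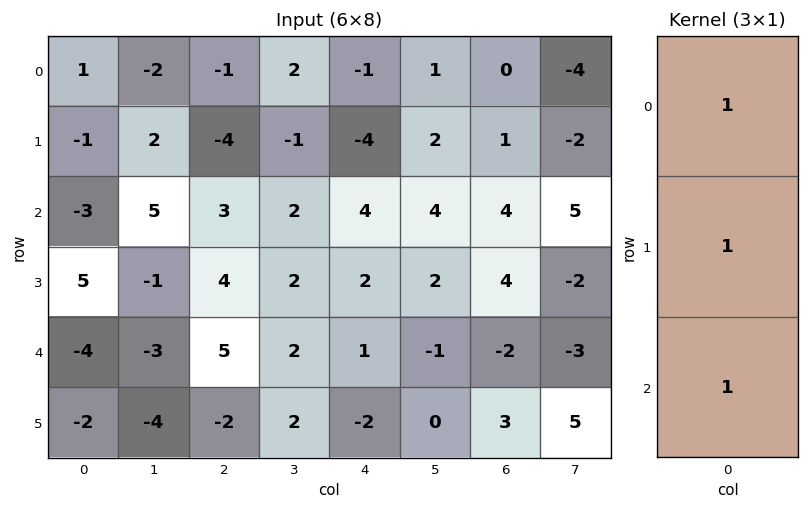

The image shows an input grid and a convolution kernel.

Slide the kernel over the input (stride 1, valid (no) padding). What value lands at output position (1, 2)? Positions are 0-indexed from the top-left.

3

The receptive field on the input at this output position is [-4 / 3 / 4]. Elementwise product with the kernel and sum: -4·1 + 3·1 + 4·1.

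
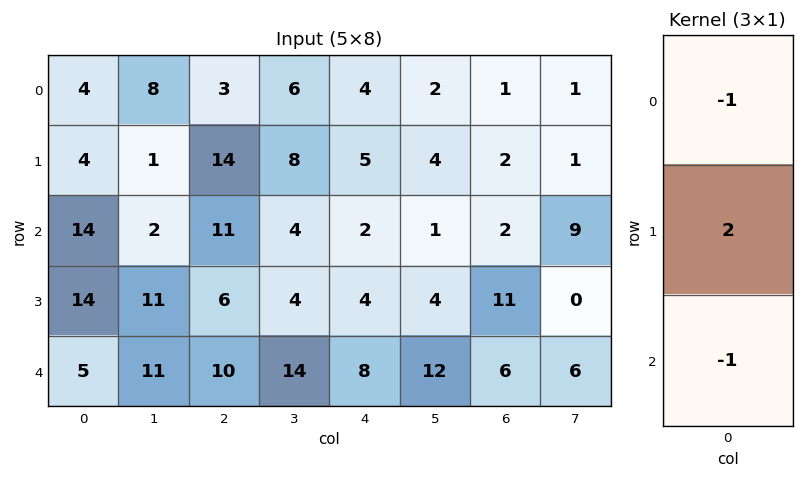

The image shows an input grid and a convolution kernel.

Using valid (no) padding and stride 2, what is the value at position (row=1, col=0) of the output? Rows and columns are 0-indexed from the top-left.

The receptive field on the input at this output position is [14 / 14 / 5]. Elementwise product with the kernel and sum: 14·-1 + 14·2 + 5·-1.

9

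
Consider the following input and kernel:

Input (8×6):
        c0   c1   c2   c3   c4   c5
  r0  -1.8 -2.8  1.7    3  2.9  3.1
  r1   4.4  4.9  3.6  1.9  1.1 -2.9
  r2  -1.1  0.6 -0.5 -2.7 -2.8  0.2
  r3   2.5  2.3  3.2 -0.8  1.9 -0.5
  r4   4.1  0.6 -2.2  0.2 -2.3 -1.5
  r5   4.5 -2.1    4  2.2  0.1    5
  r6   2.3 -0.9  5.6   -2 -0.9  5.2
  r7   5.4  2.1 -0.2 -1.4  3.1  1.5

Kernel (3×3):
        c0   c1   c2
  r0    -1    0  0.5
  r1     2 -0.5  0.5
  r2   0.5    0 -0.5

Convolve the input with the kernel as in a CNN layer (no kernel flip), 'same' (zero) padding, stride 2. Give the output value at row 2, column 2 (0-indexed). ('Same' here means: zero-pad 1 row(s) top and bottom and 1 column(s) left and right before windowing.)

The receptive field on the zero-padded input at this output position is [-0.8 1.9 -0.5 / 0.2 -2.3 -1.5 / 2.2 0.1 5]. Elementwise product with the kernel and sum: -0.8·-1 + -0.5·0.5 + 0.2·2 + -2.3·-0.5 + -1.5·0.5 + 2.2·0.5 + 5·-0.5.

-0.05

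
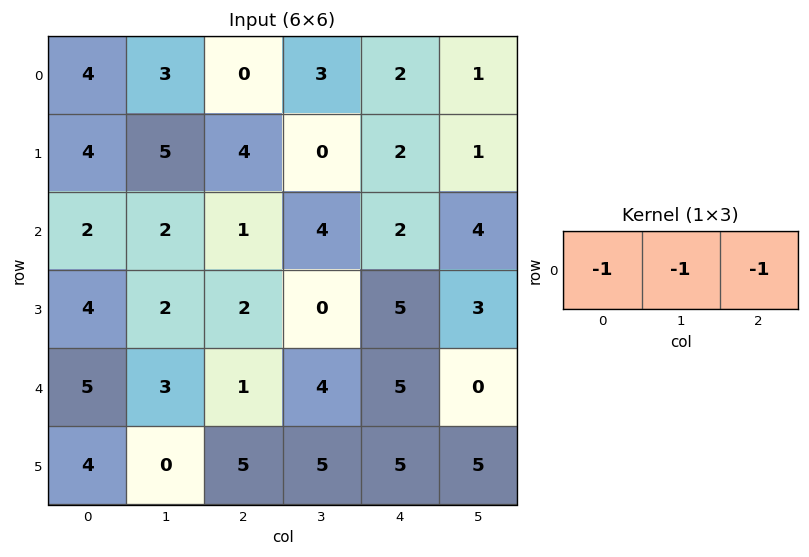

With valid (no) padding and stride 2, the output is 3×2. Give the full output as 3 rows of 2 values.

Output[0,0]: The receptive field on the input at this output position is [4 3 0]. Elementwise product with the kernel and sum: 4·-1 + 3·-1 + 0·-1.

-7 -5
-5 -7
-9 -10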